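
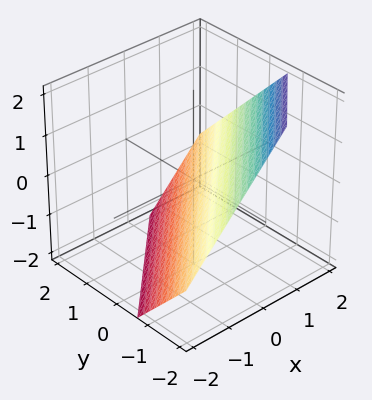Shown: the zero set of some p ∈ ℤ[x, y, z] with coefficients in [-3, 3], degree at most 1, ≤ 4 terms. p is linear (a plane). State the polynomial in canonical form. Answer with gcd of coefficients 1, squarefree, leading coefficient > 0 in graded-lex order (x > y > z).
3*x - 3*y - 3*z - 2

(a) The degree is 1 — every cross-section is a straight line — this is a plane.
(b) The integer polynomial consistent with all of this is the stated p.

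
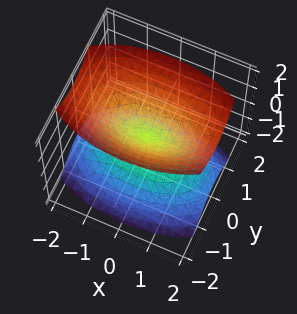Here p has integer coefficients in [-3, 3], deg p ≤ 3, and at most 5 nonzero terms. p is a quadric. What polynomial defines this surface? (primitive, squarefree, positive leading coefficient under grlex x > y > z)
x^2 + 3*y^2 - 2*z^2

First, the picture has 2 separate pieces.
Then, the degree is 2 — a double cone through the origin; a quadric.
Then, symmetries: it's symmetric under x → −x, forcing even powers of x; the y ↦ −y reflection is a symmetry, so y appears only in even powers; it's symmetric under z → −z, forcing even powers of z.
Next, observable constraints: it crosses the y-axis at the gridline y = 0; one z-axis crossing is at z = 0; it meets the x-axis at x = 0 (among the integer gridlines).
Finally, fitting integer coefficients to these (and the overall shape) gives p.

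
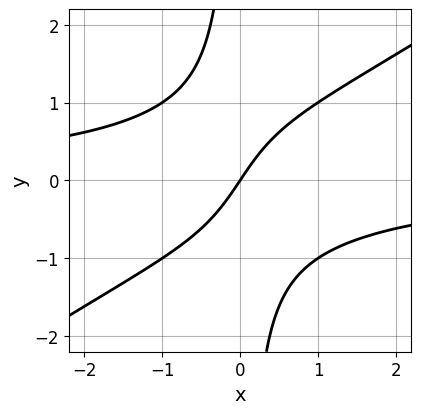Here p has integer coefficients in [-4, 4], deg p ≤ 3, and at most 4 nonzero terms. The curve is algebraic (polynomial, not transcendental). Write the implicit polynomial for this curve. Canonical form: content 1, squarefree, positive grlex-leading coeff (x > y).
(a) deg p = 3. A generic line meets the curve in up to 3 points.
(b) Observable constraints: one x-axis crossing is at x = 0; it meets the y-axis at y = 0 (among the integer gridlines).
(c) These observations pin down the coefficients.

2*x^2*y - 3*x*y^2 + 3*x - 2*y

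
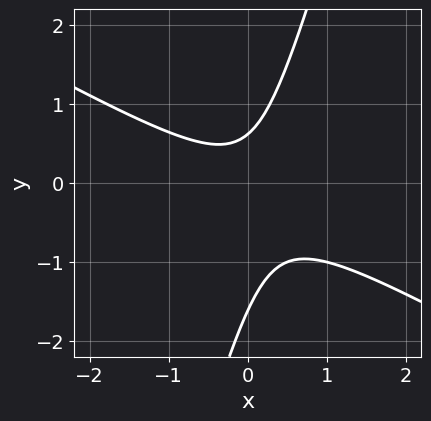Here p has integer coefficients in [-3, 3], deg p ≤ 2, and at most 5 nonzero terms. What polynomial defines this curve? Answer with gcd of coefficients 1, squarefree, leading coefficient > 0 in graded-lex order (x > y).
2*x^2 + 3*x*y - y^2 - y + 1

Degree: a generic line meets the curve in up to 2 points, so deg p = 2.
Against the integer gridlines: the curve avoids every integer x-axis point in the box.
The integer polynomial consistent with all of this is the stated p.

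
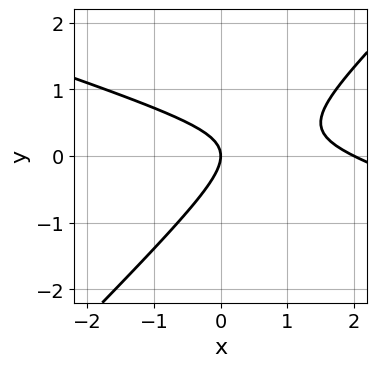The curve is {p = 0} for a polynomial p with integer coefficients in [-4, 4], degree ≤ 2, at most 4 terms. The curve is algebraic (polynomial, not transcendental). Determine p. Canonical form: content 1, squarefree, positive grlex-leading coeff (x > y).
x^2 + 2*x*y - 3*y^2 - 2*x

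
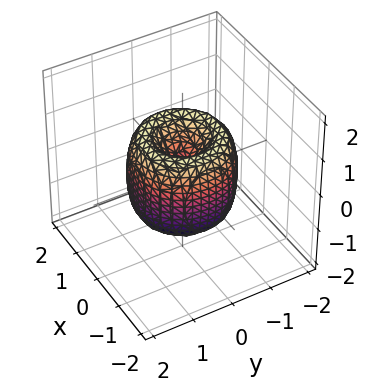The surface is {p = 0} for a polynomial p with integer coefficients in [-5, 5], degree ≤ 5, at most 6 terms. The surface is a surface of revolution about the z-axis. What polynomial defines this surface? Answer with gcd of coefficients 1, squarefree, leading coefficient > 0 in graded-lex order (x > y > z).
deg p = 4. No degree-3 surface has this shape.
Symmetry: every cross-section ⟂ z is a circle, so x, y appear only via x² + y².
Against the integer gridlines: one z-axis crossing is at z = 0; it meets the x-axis at x = 0 (among the integer gridlines); one y-axis crossing is at y = 0.
Fitting integer coefficients to these (and the overall shape) gives p.

2*x^4 + 4*x^2*y^2 + 2*y^4 - 3*x^2 - 3*y^2 + z^2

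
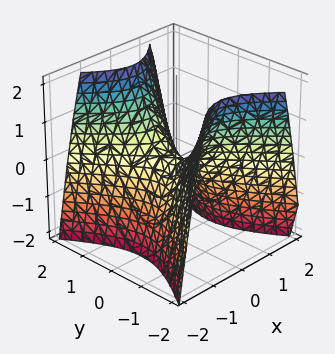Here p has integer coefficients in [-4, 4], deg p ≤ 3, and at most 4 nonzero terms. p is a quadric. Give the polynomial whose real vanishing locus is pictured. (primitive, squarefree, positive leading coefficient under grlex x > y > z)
deg p = 2.
Symmetries: mirror symmetry x ↦ −x ⇒ only even powers of x; mirror symmetry y ↦ −y ⇒ only even powers of y.
Checking where it meets the axes: one y-axis crossing is at y = 0; it crosses the z-axis at the gridline z = 0; one x-axis crossing is at x = 0.
Fitting integer coefficients to these (and the overall shape) gives p.

3*x^2 - 2*y^2 + 2*z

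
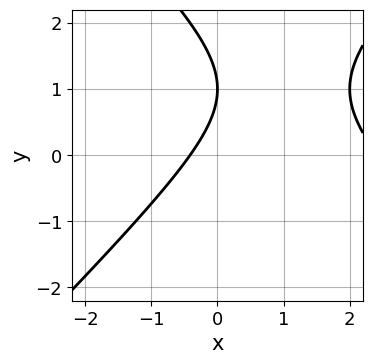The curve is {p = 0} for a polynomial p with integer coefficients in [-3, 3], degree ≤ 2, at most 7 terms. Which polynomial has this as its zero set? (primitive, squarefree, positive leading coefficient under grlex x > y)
x^2 - y^2 - 2*x + 2*y - 1

(a) Degree: the shape is more complex than any degree-1 curve, so deg p = 2.
(b) Against the integer gridlines: it crosses the y-axis at the gridline y = 1.
(c) Fitting integer coefficients to these (and the overall shape) gives p.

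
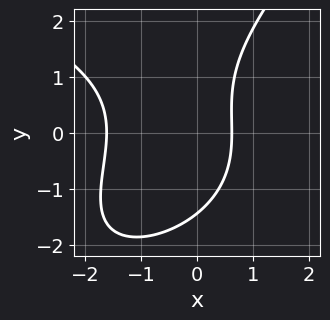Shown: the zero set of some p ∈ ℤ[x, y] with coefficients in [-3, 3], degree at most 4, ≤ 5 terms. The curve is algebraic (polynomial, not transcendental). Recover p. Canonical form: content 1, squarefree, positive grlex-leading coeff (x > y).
x*y^2 - y^3 + 3*x^2 + 3*x - 3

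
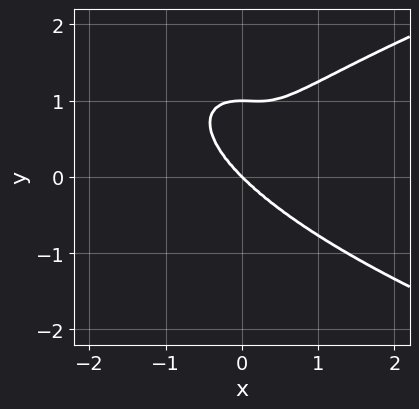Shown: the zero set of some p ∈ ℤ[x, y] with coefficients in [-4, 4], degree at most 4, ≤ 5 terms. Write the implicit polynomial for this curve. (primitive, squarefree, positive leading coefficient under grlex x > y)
x^2*y^2 + 3*y^4 - 3*x^3 - 3*y^3

1. Degree: the shape is more complex than any degree-3 curve, so deg p = 4.
2. Reading off the gridlines: it crosses the x-axis at the gridline x = 0; the y-axis gridline crossings are at y ∈ {0, 1}.
3. Fitting integer coefficients to these (and the overall shape) gives p.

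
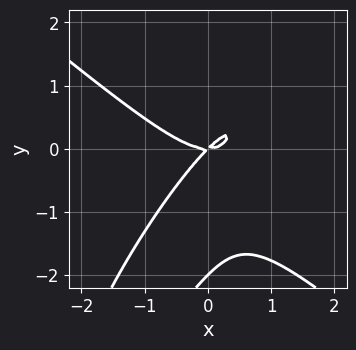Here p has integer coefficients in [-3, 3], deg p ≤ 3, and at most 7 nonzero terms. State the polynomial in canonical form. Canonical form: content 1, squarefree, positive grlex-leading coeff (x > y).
(a) The degree is 3 — the shape is more complex than any degree-2 curve.
(b) Against the integer gridlines: one x-axis crossing is at x = 0; among the integer gridlines, it crosses the y-axis at y ∈ {-2, 0}.
(c) The integer polynomial consistent with all of this is the stated p.

2*x^3 - 2*x*y^2 + y^3 - 2*x*y + 2*y^2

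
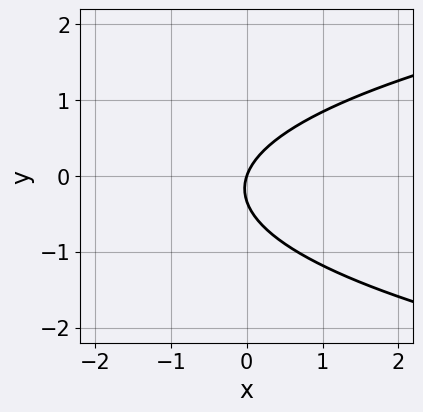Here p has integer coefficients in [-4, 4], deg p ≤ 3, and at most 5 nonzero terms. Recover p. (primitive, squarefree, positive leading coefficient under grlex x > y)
The degree is 2 — a generic line meets the curve in up to 2 points.
Against the integer gridlines: one x-axis crossing is at x = 0; it meets the y-axis at y = 0 (among the integer gridlines).
Matching integer coefficients to the picture gives p.

3*y^2 - 3*x + y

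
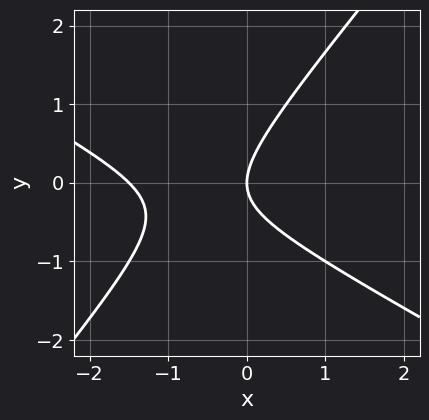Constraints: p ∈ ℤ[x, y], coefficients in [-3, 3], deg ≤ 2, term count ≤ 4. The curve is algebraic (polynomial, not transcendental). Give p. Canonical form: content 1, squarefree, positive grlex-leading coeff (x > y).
2*x^2 + 2*x*y - 3*y^2 + 3*x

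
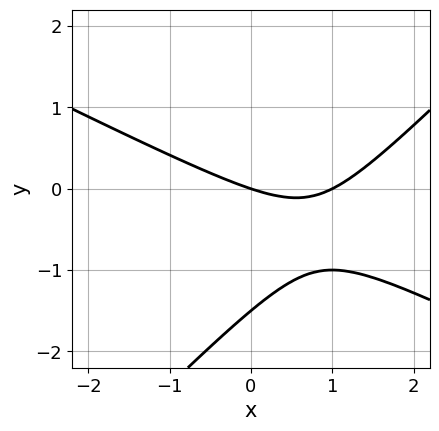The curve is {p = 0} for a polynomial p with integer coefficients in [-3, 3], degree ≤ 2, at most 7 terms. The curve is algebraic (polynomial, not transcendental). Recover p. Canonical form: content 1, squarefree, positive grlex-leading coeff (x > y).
x^2 + x*y - 2*y^2 - x - 3*y

1. deg p = 2. A generic line meets the curve in up to 2 points.
2. From the visible intercepts: it crosses the y-axis at the gridline y = 0; among the integer gridlines, it crosses the x-axis at x ∈ {0, 1}.
3. Putting this together gives p.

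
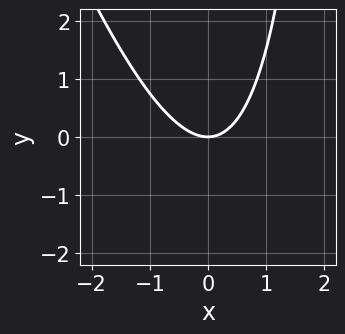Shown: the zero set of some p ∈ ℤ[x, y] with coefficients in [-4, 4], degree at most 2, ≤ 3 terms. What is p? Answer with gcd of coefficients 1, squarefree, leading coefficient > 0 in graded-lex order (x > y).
3*x^2 + x*y - 3*y

(a) The degree is 2 — no degree-1 curve has this shape.
(b) Against the integer gridlines: it crosses the y-axis at the gridline y = 0; it meets the x-axis at x = 0 (among the integer gridlines).
(c) Matching integer coefficients to the picture gives p.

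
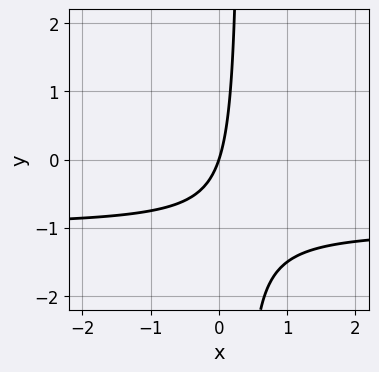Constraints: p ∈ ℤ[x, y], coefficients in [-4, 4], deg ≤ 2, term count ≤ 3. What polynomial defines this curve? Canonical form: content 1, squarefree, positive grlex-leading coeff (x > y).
Degree: the shape is more complex than any degree-1 curve, so deg p = 2.
Observable constraints: it crosses the x-axis at the gridline x = 0; it meets the y-axis at y = 0 (among the integer gridlines).
Matching integer coefficients to the picture gives p.

3*x*y + 3*x - y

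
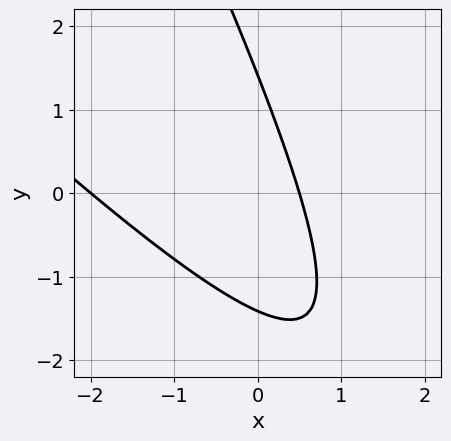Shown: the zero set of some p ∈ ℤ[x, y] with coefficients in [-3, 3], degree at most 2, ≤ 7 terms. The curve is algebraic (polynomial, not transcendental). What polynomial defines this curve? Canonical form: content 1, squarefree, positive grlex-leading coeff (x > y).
2*x^2 + 3*x*y + y^2 + 3*x - 2

Degree: the shape is more complex than any degree-1 curve, so deg p = 2.
Checking where it meets the axes: it crosses the x-axis at the gridline x = -2.
Putting this together gives p.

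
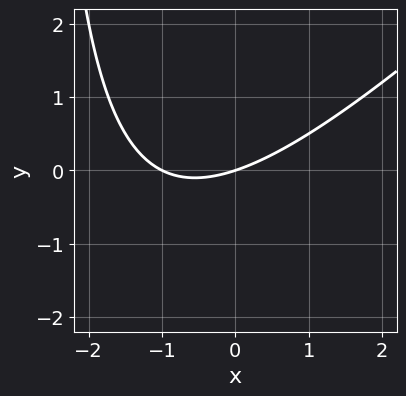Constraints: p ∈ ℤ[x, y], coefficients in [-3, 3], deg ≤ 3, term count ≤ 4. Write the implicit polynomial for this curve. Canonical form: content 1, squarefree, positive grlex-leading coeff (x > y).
(a) deg p = 2. The shape is more complex than any degree-1 curve.
(b) Against the integer gridlines: among the integer gridlines, it crosses the x-axis at x ∈ {-1, 0}; it meets the y-axis at y = 0 (among the integer gridlines).
(c) Together with the visible shape, these determine p as stated.

x^2 - x*y + x - 3*y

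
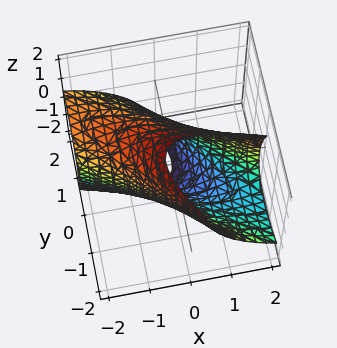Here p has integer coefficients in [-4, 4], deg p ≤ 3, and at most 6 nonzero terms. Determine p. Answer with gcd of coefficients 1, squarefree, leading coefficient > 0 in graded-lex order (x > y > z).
x^2 + 3*x*y + 2*y^2 + 2*y*z + z^2 - 3

Degree: a generic line meets the surface in up to 2 points, so deg p = 2.
Putting this together gives p.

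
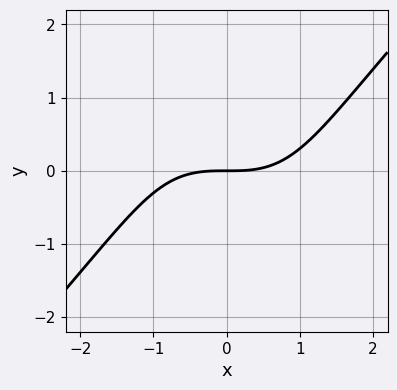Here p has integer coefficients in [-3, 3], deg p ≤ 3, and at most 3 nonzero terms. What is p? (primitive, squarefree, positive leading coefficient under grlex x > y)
First, deg p = 3. The shape is more complex than any degree-2 curve.
Next, from the axis intercepts and sections: it meets the x-axis at x = 0 (among the integer gridlines); one y-axis crossing is at y = 0.
Finally, matching integer coefficients to the picture gives p.

x^3 - x*y^2 - 3*y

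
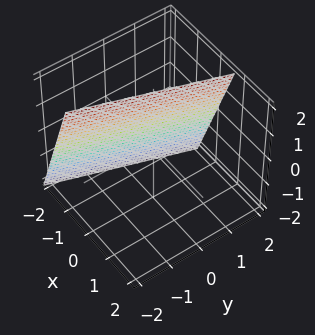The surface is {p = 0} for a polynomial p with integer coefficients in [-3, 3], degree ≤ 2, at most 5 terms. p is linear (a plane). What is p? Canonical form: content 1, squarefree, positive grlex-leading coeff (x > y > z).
3*x - y - z + 2

1. deg p = 1. Every cross-section is a straight line — this is a plane.
2. Reading off the gridlines: it meets the y-axis at y = 2 (among the integer gridlines); one z-axis crossing is at z = 2.
3. Putting this together gives p.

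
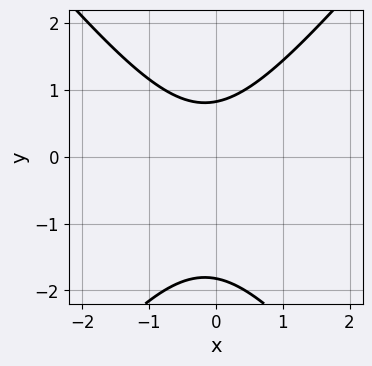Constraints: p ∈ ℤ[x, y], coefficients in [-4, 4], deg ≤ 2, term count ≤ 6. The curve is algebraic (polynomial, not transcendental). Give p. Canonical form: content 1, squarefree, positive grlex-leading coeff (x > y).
deg p = 2. The shape is more complex than any degree-1 curve.
Against the integer gridlines: no x-intercept at any integer in the box.
Putting this together gives p.

3*x^2 - 2*y^2 + x - 2*y + 3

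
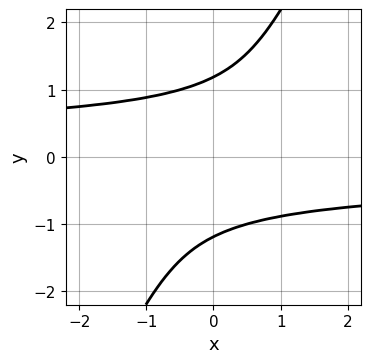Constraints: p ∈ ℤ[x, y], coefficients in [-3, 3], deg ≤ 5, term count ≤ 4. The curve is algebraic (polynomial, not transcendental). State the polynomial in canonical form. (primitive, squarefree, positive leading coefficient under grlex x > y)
2*x*y^3 - y^4 + 2

(a) Degree: no degree-3 curve has this shape, so deg p = 4.
(b) Checking where it meets the axes: the curve avoids every integer x-axis point in the box.
(c) The integer polynomial consistent with all of this is the stated p.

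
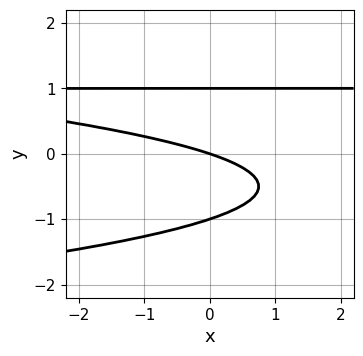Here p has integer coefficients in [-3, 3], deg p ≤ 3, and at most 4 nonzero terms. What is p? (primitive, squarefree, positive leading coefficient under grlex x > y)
3*y^3 + x*y - x - 3*y

(a) deg p = 3. The shape is more complex than any degree-2 curve.
(b) Against the integer gridlines: it meets the x-axis at x = 0 (among the integer gridlines); among the integer gridlines, it crosses the y-axis at y ∈ {-1, 0, 1}.
(c) Matching integer coefficients to the picture gives p.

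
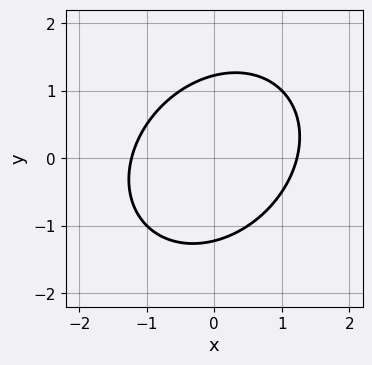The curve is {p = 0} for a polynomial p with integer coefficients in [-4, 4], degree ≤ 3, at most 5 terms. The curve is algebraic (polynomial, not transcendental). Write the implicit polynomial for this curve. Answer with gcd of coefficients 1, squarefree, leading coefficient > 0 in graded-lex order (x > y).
1. Degree: a generic line meets the curve in up to 2 points, so deg p = 2.
2. Solving for integer coefficients yields p as stated.

2*x^2 - x*y + 2*y^2 - 3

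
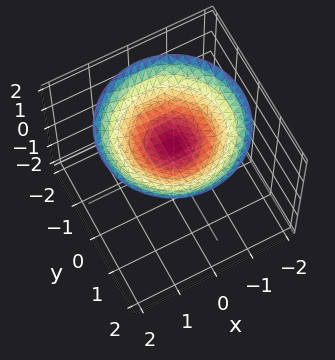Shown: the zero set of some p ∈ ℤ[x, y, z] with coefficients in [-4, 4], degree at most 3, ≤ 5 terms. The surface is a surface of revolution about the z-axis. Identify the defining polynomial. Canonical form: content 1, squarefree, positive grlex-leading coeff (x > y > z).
The degree is 2 — no degree-1 surface has this shape.
Symmetries: rotational symmetry about the z-axis ⇒ p depends on x, y only through x² + y².
From the axis intercepts and sections: it crosses the z-axis at the gridline z = 1; it misses every integer gridline on the y-axis; the surface avoids every integer x-axis point in the box; a circular section at z = 2 has radius between 1 and 2.
Putting this together gives p.

x^2 + y^2 - 3*z + 3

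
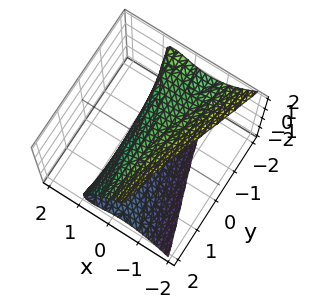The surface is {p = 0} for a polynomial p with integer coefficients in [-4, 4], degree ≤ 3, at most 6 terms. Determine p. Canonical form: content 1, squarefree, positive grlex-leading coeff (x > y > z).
Degree: a generic line meets the surface in up to 3 points, so deg p = 3.
Against the integer gridlines: the z-axis gridline crossings are at z ∈ {-1, 1}; no y-intercept at any integer in the box.
Assembling these constraints gives the stated polynomial.

3*x^3 + 2*x*y*z + 2*z^2 + 2*x - 2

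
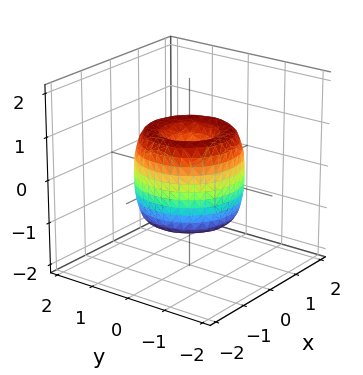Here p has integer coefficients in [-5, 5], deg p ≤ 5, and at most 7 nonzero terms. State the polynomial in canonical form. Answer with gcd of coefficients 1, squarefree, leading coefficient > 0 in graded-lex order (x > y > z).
2*x^4 + 4*x^2*y^2 + 2*y^4 - 3*x^2 - 3*y^2 + z^2

1. deg p = 4.
2. Symmetry: every cross-section ⟂ z is a circle, so x, y appear only via x² + y².
3. From the visible intercepts: it crosses the z-axis at the gridline z = 0; it meets the y-axis at y = 0 (among the integer gridlines); it meets the x-axis at x = 0 (among the integer gridlines); a circular section at z = -1 has radius between 0 and 1.
4. Putting this together gives p.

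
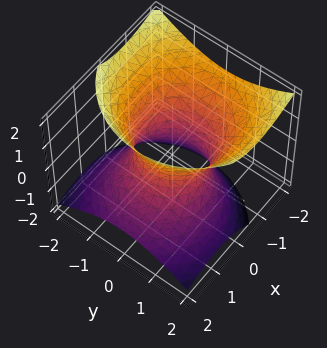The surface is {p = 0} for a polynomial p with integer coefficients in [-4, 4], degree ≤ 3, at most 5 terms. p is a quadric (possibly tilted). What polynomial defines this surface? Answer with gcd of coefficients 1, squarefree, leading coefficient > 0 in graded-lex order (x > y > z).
The degree is 2 — no degree-1 surface has this shape.
Reading off the gridlines: the y-axis gridline crossings are at y ∈ {-1, 1}; among the integer gridlines, it crosses the x-axis at x ∈ {-1, 1}.
The integer polynomial consistent with all of this is the stated p.

x^2 + x*z + y^2 - z^2 - 1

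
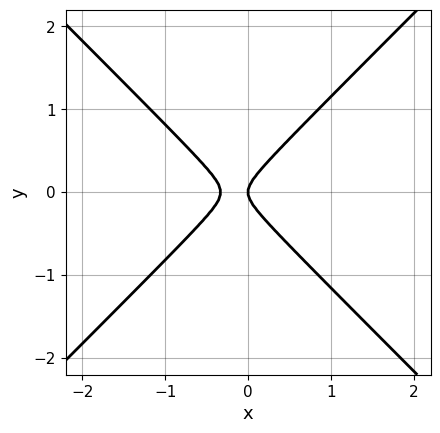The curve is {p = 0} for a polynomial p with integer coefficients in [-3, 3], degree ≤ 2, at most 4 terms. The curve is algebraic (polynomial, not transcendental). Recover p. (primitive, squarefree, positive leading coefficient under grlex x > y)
3*x^2 - 3*y^2 + x

deg p = 2.
Symmetries: mirror symmetry y ↦ −y ⇒ only even powers of y.
Observable constraints: one y-axis crossing is at y = 0; one x-axis crossing is at x = 0.
Assembling these constraints gives the stated polynomial.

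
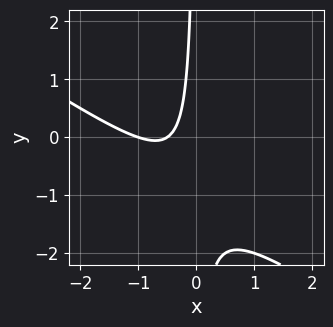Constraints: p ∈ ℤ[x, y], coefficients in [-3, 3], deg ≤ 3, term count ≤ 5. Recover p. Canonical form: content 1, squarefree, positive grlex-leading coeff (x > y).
The degree is 2 — a generic line meets the curve in up to 2 points.
Reading off the gridlines: it crosses the x-axis at the gridline x = -1; it misses every integer gridline on the y-axis.
Matching integer coefficients to the picture gives p.

2*x^2 + 3*x*y + 3*x + 1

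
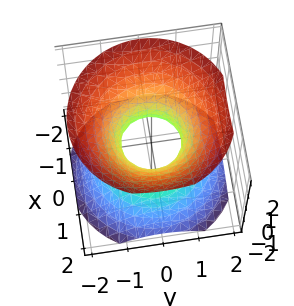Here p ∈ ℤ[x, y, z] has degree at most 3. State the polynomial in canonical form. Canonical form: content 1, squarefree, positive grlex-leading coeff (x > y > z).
3*x^2 + 3*y^2 - 3*z^2 - 2

First, degree: an hourglass — one-sheet hyperboloid; a quadric, so deg p = 2.
Next, symmetries: rotational symmetry about the z-axis ⇒ p depends on x, y only through x² + y²; it's symmetric under z → −z, forcing even powers of z.
Next, against the integer gridlines: it misses every integer gridline on the z-axis; a circular section at z = 1 has radius between 1 and 2.
Finally, these observations pin down the coefficients.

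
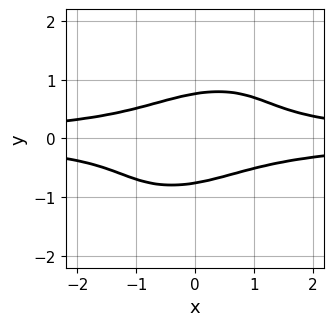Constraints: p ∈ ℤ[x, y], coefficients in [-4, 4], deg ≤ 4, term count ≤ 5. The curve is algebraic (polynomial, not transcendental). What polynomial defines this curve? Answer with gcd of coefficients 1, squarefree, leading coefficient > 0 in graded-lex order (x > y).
(a) The degree is 4 — no degree-3 curve has this shape.
(b) From the visible intercepts: no x-intercept at any integer in the box.
(c) Fitting integer coefficients to these (and the overall shape) gives p.

2*x^2*y^2 - 2*x*y^3 + 3*y^4 - 1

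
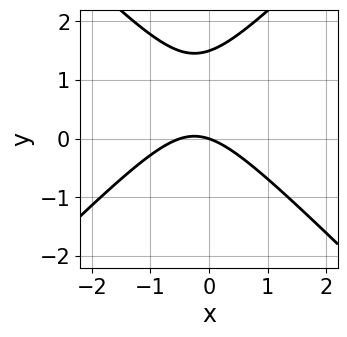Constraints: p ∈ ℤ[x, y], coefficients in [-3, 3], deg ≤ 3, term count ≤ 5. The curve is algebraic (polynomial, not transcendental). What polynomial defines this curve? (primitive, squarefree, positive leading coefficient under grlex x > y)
First, the degree is 2 — no degree-1 curve has this shape.
Next, against the integer gridlines: it crosses the x-axis at the gridline x = 0; it meets the y-axis at y = 0 (among the integer gridlines).
Finally, these observations pin down the coefficients.

2*x^2 - 2*y^2 + x + 3*y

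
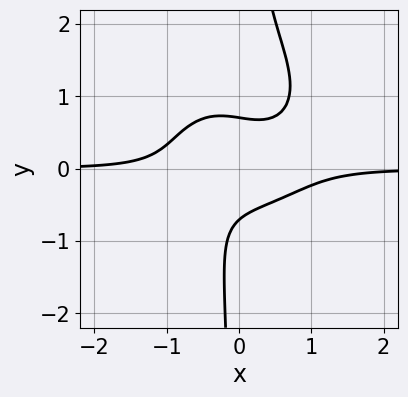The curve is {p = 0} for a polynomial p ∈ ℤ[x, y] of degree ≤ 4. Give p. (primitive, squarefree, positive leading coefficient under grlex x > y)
First, the degree is 4 — the shape is more complex than any degree-3 curve.
Then, from the axis intercepts and sections: no x-intercept at any integer in the box.
Finally, assembling these constraints gives the stated polynomial.

3*x^3*y + 3*x*y^3 - 3*x*y^2 - 2*y^2 + 1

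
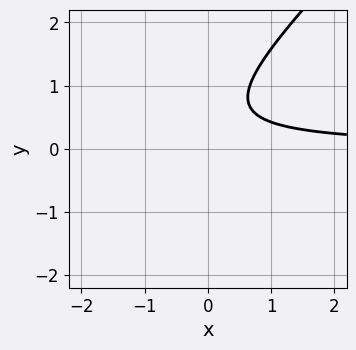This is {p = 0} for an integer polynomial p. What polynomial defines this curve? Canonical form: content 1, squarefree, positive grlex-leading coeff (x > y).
3*x*y - 3*y^2 + 3*y - 2

(a) Degree: no degree-1 curve has this shape, so deg p = 2.
(b) Reading off the gridlines: no y-intercept at any integer in the box; the curve avoids every integer x-axis point in the box.
(c) These observations pin down the coefficients.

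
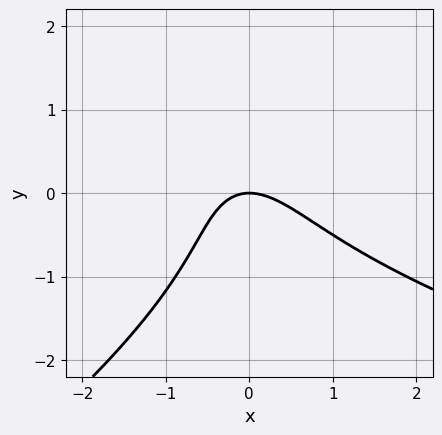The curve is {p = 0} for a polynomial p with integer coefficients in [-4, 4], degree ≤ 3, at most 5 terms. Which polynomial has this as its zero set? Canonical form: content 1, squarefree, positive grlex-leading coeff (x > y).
x*y^2 - 2*y^3 - 3*x^2 - 2*x*y - 3*y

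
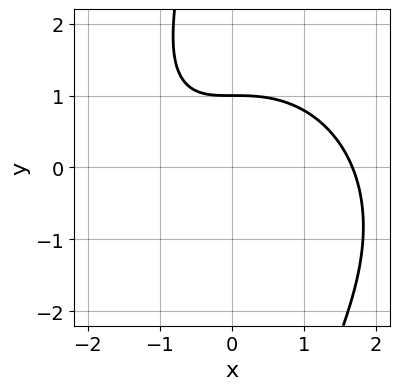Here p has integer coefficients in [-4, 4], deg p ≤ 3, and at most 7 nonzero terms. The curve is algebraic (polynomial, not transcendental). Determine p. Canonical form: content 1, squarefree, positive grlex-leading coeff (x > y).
x^3 + x*y^2 - x + 3*y - 3

First, the degree is 3 — the shape is more complex than any degree-2 curve.
Next, from the visible intercepts: it meets the y-axis at y = 1 (among the integer gridlines).
Finally, the integer polynomial consistent with all of this is the stated p.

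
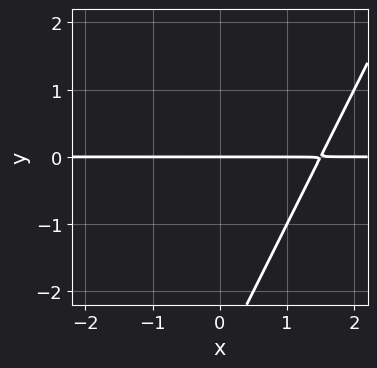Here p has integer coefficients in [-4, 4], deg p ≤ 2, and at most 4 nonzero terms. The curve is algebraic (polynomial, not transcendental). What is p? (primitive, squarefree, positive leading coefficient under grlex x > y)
2*x*y - y^2 - 3*y

The degree is 2 — the shape is more complex than any degree-1 curve.
Reading off the gridlines: every point of the x-axis in the box is on the curve; it meets the y-axis at y = 0 (among the integer gridlines).
Putting this together gives p.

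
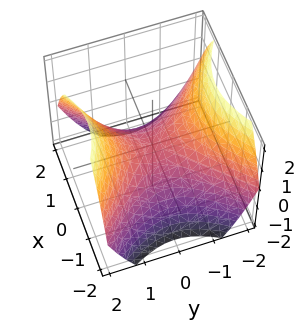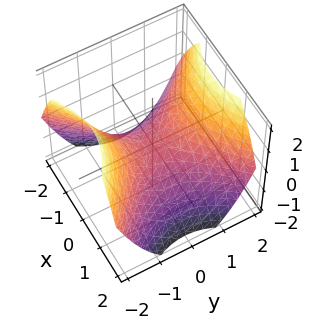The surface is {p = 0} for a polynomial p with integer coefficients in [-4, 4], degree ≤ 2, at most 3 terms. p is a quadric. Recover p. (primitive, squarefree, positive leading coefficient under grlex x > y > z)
2*x^2 - 2*y^2 + 3*z

1. The degree is 2 — a hyperbolic paraboloid; a quadric.
2. Symmetries: mirror symmetry y ↦ −y ⇒ only even powers of y; the x ↦ −x reflection is a symmetry, so x appears only in even powers.
3. Checking where it meets the axes: it crosses the z-axis at the gridline z = 0; it meets the x-axis at x = 0 (among the integer gridlines).
4. These observations pin down the coefficients.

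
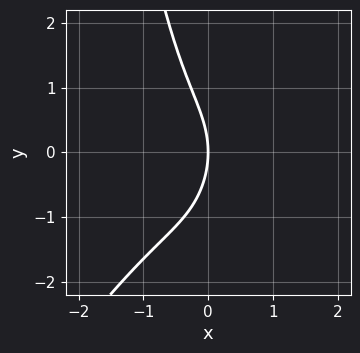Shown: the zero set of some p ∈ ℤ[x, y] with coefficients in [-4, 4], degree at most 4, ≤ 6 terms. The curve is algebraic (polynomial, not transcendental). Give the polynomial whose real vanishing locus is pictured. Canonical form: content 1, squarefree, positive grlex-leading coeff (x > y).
1. Degree: a generic line meets the curve in up to 3 points, so deg p = 3.
2. From the axis intercepts and sections: it meets the x-axis at x = 0 (among the integer gridlines); one y-axis crossing is at y = 0.
3. These observations pin down the coefficients.

3*x^3 - 2*x^2*y + y^2 + 3*x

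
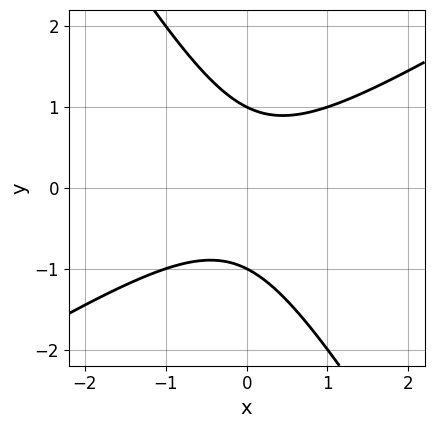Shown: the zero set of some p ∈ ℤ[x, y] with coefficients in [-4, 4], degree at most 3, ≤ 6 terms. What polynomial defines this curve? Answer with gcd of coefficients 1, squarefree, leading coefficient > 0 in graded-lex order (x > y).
Degree: the shape is more complex than any degree-1 curve, so deg p = 2.
Observable constraints: among the integer gridlines, it crosses the y-axis at y ∈ {-1, 1}; the curve avoids every integer x-axis point in the box.
Putting this together gives p.

x^2 - x*y - y^2 + 1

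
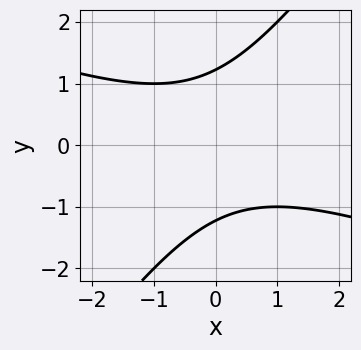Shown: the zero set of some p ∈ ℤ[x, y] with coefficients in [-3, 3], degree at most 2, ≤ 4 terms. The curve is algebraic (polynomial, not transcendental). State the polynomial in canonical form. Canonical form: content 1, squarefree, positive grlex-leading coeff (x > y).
x^2 + 2*x*y - 2*y^2 + 3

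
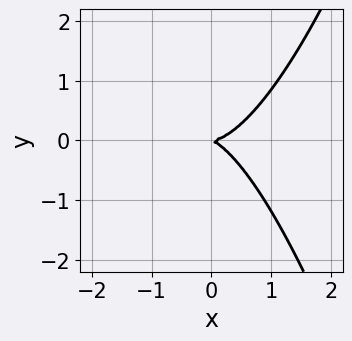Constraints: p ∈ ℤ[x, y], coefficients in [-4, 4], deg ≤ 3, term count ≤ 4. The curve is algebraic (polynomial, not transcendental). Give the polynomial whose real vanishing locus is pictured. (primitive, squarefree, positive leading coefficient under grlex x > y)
3*x^3 - x*y - 3*y^2

1. deg p = 3.
2. Observable constraints: it crosses the x-axis at the gridline x = 0; it meets the y-axis at y = 0 (among the integer gridlines).
3. Solving for integer coefficients yields p as stated.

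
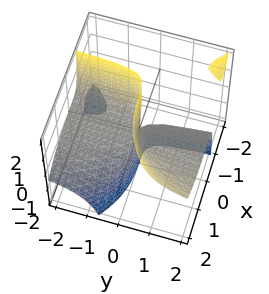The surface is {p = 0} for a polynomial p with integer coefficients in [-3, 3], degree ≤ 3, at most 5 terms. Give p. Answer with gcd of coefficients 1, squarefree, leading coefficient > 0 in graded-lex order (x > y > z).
The picture has 3 separate pieces.
deg p = 3.
Reading off the gridlines: every point of the z-axis in the box is on the surface; one x-axis crossing is at x = 0.
Fitting integer coefficients to these (and the overall shape) gives p.

x^3 - 2*x*y*z - 2*y*z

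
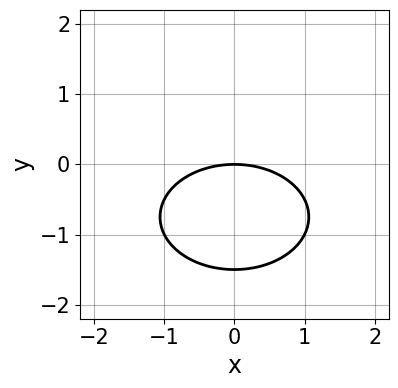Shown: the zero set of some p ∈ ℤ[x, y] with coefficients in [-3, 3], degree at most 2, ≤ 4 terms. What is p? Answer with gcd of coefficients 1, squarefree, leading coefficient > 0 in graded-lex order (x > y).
First, deg p = 2. The shape is more complex than any degree-1 curve.
Then, symmetries: it's symmetric under x → −x, forcing even powers of x.
Next, against the integer gridlines: one y-axis crossing is at y = 0; it crosses the x-axis at the gridline x = 0.
Finally, the integer polynomial consistent with all of this is the stated p.

x^2 + 2*y^2 + 3*y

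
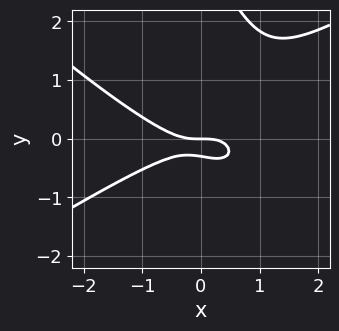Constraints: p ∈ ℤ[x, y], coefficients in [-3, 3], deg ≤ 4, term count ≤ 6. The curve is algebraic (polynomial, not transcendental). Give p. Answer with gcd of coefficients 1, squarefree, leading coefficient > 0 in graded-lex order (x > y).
1. Degree: a generic line meets the curve in up to 3 points, so deg p = 3.
2. Checking where it meets the axes: one x-axis crossing is at x = 0; it crosses the y-axis at the gridline y = 0.
3. Solving for integer coefficients yields p as stated.

x^3 - 2*x*y^2 - y^3 + 3*y^2 + y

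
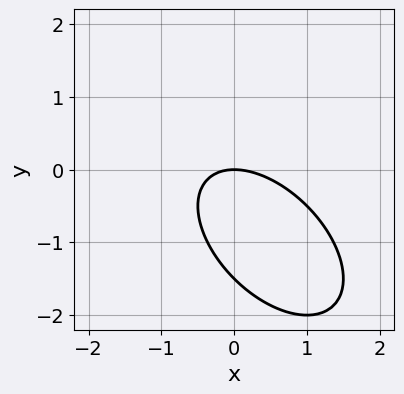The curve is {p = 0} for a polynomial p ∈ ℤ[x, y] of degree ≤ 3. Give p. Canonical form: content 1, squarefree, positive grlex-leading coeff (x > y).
First, the degree is 2 — a generic line meets the curve in up to 2 points.
Next, observable constraints: it crosses the y-axis at the gridline y = 0; it meets the x-axis at x = 0 (among the integer gridlines).
Finally, solving for integer coefficients yields p as stated.

2*x^2 + 2*x*y + 2*y^2 + 3*y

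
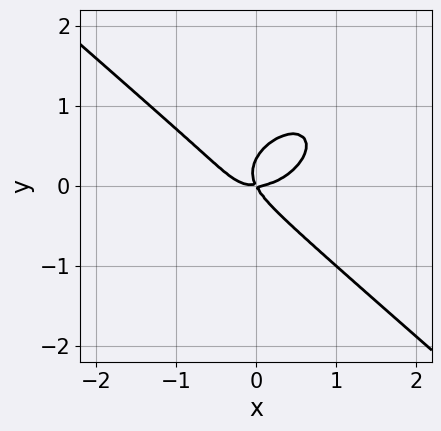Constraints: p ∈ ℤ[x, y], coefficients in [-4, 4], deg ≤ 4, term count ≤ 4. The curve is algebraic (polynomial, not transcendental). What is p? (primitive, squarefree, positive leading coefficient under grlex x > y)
2*x^3 + 3*y^3 - 2*x*y - y^2

(a) Degree: the shape is more complex than any degree-2 curve, so deg p = 3.
(b) Checking where it meets the axes: one y-axis crossing is at y = 0; one x-axis crossing is at x = 0.
(c) The integer polynomial consistent with all of this is the stated p.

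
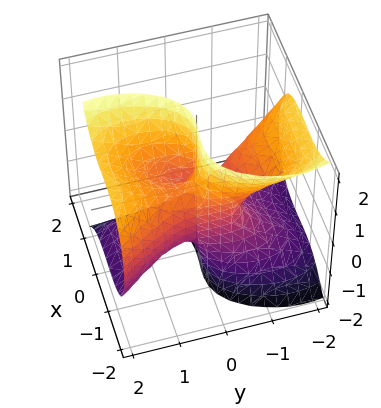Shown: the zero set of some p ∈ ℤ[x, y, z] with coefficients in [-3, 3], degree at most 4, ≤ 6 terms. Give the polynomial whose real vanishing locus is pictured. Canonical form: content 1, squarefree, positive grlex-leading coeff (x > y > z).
Degree: no degree-2 surface has this shape, so deg p = 3.
Observable constraints: one y-axis crossing is at y = 0; among the integer gridlines, it crosses the x-axis at x ∈ {-1, 0}.
Together with the visible shape, these determine p as stated. Check: (0, 0, -1) on the z-axis lies on the surface, and p(0, 0, -1) = 0. ✓

3*x^3 + y^3 - 2*y*z^2 + 3*x^2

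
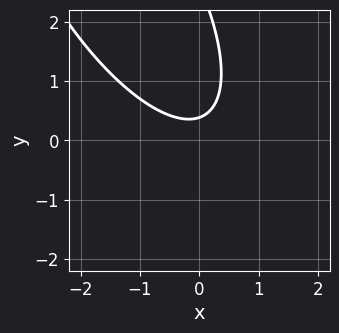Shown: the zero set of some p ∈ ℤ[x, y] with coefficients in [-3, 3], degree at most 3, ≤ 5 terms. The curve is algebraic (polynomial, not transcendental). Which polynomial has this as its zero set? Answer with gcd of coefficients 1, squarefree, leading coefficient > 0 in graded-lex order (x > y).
2*x^2 + 2*x*y + y^2 - 3*y + 1

(a) deg p = 2.
(b) From the axis intercepts and sections: no x-intercept at any integer in the box.
(c) The integer polynomial consistent with all of this is the stated p.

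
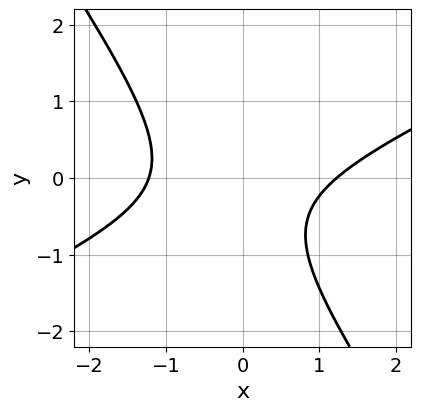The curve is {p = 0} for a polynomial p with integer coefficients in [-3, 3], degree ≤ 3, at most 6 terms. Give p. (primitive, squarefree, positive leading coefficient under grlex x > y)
2*x^2 - 3*x*y - 3*y^2 - 2*y - 3

The degree is 2 — the shape is more complex than any degree-1 curve.
Checking where it meets the axes: the curve avoids every integer y-axis point in the box.
Together with the visible shape, these determine p as stated.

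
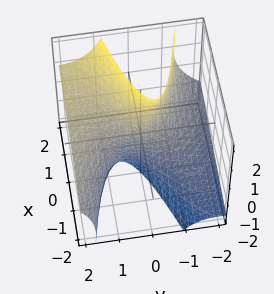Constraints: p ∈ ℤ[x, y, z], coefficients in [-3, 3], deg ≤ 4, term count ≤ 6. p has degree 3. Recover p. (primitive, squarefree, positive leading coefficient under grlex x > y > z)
y^3 - 2*y^2*z - y*z^2 - y^2 + 3*x

First, deg p = 3. The shape is more complex than any degree-2 surface.
Next, against the integer gridlines: among the integer gridlines, it crosses the y-axis at y ∈ {0, 1}; every point of the z-axis in the box is on the surface; one x-axis crossing is at x = 0.
Finally, the integer polynomial consistent with all of this is the stated p.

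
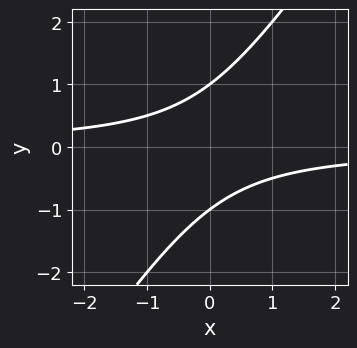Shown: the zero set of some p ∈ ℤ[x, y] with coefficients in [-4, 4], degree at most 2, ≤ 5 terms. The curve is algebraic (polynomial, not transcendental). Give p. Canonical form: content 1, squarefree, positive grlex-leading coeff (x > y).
3*x*y - 2*y^2 + 2

1. deg p = 2. No degree-1 curve has this shape.
2. Checking where it meets the axes: it misses every integer gridline on the x-axis; among the integer gridlines, it crosses the y-axis at y ∈ {-1, 1}.
3. Matching integer coefficients to the picture gives p.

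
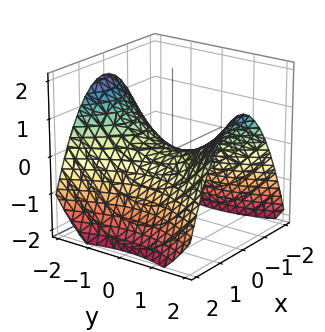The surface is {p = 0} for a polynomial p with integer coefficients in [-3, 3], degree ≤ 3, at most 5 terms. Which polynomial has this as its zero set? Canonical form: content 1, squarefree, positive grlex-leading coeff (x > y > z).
2*x^2 - y^2 + 3*z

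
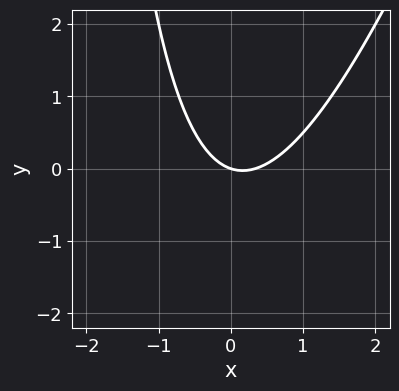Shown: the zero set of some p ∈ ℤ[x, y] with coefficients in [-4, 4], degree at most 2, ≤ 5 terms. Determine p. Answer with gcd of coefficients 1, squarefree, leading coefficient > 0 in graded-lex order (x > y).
3*x^2 - x*y - x - 3*y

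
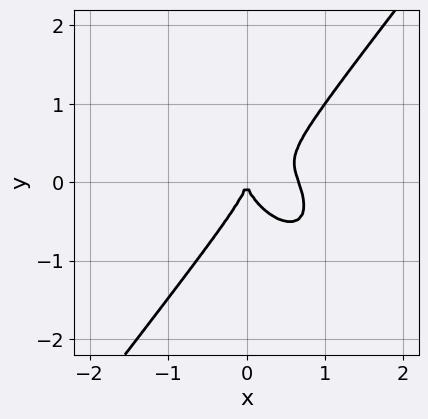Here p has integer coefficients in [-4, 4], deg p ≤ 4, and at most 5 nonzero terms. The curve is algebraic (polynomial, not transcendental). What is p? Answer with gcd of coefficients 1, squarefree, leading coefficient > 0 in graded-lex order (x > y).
3*x^3 + x^2*y - 2*y^3 - 2*x^2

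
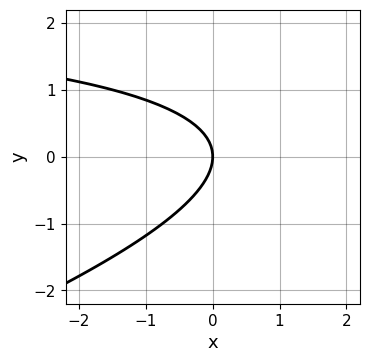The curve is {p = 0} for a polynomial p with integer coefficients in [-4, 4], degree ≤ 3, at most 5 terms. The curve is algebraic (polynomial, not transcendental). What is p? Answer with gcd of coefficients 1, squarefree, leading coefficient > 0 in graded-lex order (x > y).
x*y - 3*y^2 - 3*x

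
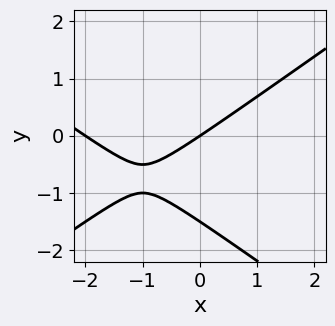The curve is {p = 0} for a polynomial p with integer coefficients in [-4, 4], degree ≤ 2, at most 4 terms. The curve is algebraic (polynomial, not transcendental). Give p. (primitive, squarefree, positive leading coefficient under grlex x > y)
x^2 - 2*y^2 + 2*x - 3*y

deg p = 2. No degree-1 curve has this shape.
From the axis intercepts and sections: the x-axis gridline crossings are at x ∈ {-2, 0}; it crosses the y-axis at the gridline y = 0.
Matching integer coefficients to the picture gives p.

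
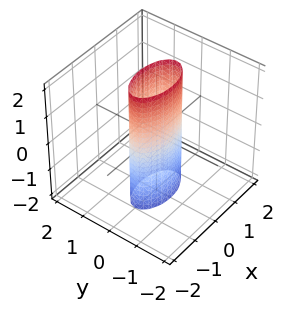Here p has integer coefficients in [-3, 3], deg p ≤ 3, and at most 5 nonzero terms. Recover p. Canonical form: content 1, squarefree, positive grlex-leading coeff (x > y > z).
x^2 + 3*y^2 - 1

First, deg p = 2.
Then, symmetries: the y ↦ −y reflection is a symmetry, so y appears only in even powers; mirror symmetry z ↦ −z ⇒ only even powers of z; it's symmetric under x → −x, forcing even powers of x.
Next, from the axis intercepts and sections: the x-axis gridline crossings are at x ∈ {-1, 1}; no z-intercept at any integer in the box.
Finally, matching integer coefficients to the picture gives p.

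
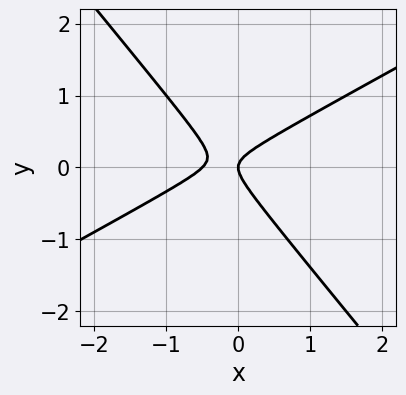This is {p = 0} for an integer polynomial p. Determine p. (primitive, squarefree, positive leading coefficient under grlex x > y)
2*x^2 - 2*x*y - 3*y^2 + x

First, degree: no degree-1 curve has this shape, so deg p = 2.
Then, against the integer gridlines: it crosses the y-axis at the gridline y = 0; it meets the x-axis at x = 0 (among the integer gridlines).
Finally, together with the visible shape, these determine p as stated.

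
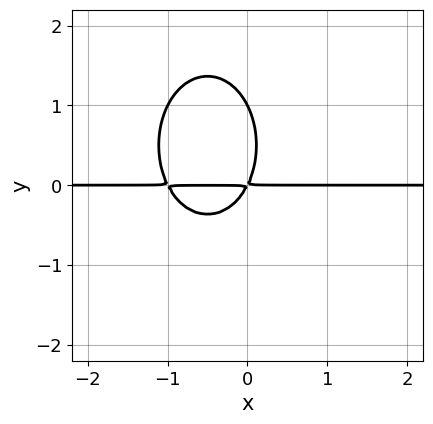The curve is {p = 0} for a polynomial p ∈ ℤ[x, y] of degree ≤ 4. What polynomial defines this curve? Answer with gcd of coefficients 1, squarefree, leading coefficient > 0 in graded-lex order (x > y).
(a) Degree: no degree-2 curve has this shape, so deg p = 3.
(b) Observable constraints: it meets the y-axis at y = 1 (among the integer gridlines); the visible x-axis segment lies entirely on the curve.
(c) Solving for integer coefficients yields p as stated.

2*x^2*y + y^3 + 2*x*y - y^2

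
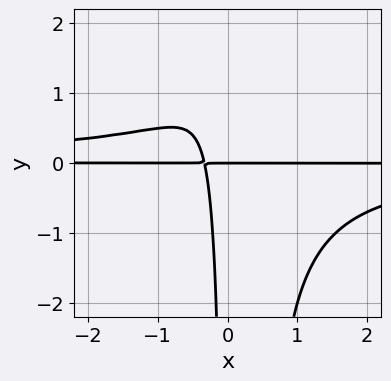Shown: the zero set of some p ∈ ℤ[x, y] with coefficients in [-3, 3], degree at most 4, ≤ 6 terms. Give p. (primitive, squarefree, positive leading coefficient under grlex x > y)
3*x^2*y^2 - x*y^2 + 3*x*y + y

(a) Degree: no degree-3 curve has this shape, so deg p = 4.
(b) Against the integer gridlines: every point of the x-axis in the box is on the curve; it meets the y-axis at y = 0 (among the integer gridlines).
(c) Putting this together gives p.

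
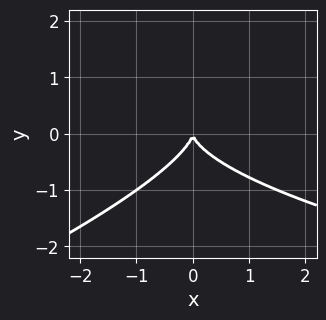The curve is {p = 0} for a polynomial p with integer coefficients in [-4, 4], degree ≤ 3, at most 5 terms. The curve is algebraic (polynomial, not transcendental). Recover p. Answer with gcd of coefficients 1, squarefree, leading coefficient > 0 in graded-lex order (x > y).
1. deg p = 3.
2. Reading off the gridlines: it meets the y-axis at y = 0 (among the integer gridlines); it crosses the x-axis at the gridline x = 0.
3. Fitting integer coefficients to these (and the overall shape) gives p.

x*y^2 - 3*y^3 - 2*x^2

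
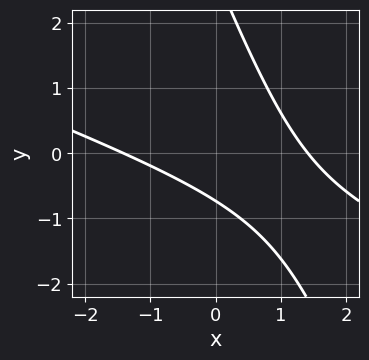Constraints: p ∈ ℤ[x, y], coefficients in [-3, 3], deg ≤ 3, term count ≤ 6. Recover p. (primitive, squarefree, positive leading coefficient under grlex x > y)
First, degree: the shape is more complex than any degree-1 curve, so deg p = 2.
Finally, putting this together gives p.

x^2 + 3*x*y + y^2 - 2*y - 2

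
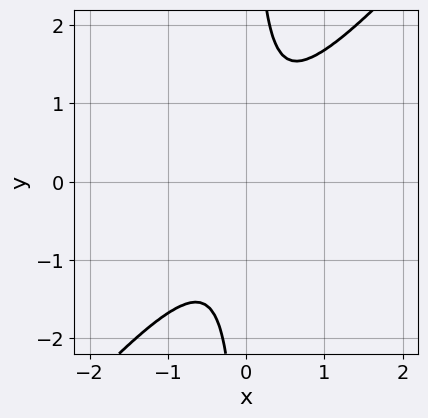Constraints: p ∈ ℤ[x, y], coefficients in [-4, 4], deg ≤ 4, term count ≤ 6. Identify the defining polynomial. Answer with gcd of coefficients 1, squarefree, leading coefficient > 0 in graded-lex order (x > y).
1. The degree is 4 — a generic line meets the curve in up to 4 points.
2. Putting this together gives p.

3*x^4 - 2*x*y^3 + 2*x^2 + x*y + y^2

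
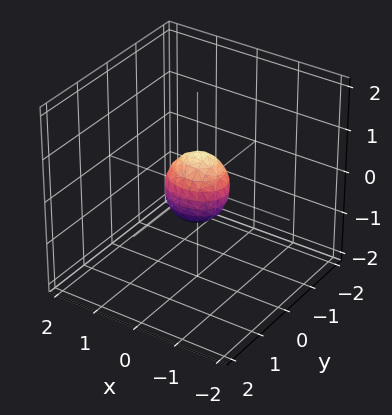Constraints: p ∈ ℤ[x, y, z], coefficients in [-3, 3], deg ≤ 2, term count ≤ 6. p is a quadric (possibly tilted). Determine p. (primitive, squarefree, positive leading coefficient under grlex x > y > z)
1. deg p = 2. A generic line meets the surface in up to 2 points.
2. Matching integer coefficients to the picture gives p.

2*x^2 + 3*y^2 + y*z + 2*z^2 - 1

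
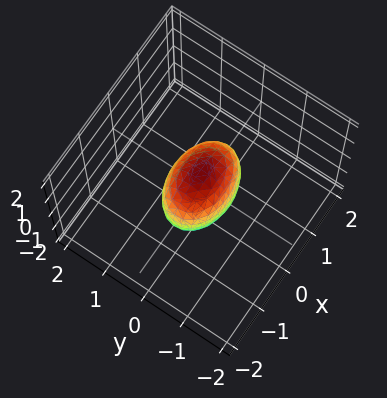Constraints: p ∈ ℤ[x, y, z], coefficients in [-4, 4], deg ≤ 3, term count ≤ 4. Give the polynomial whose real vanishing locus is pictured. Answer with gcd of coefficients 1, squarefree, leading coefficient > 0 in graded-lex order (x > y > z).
x^2 + 2*y^2 + z^2 - 1

(a) The degree is 2 — bounded and convex; a quadric.
(b) Symmetries: it's symmetric under z → −z, forcing even powers of z; it's symmetric under x → −x, forcing even powers of x; it's symmetric under y → −y, forcing even powers of y.
(c) From the axis intercepts and sections: among the integer gridlines, it crosses the x-axis at x ∈ {-1, 1}; among the integer gridlines, it crosses the z-axis at z ∈ {-1, 1}.
(d) Fitting integer coefficients to these (and the overall shape) gives p.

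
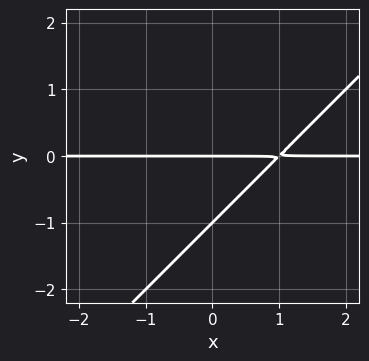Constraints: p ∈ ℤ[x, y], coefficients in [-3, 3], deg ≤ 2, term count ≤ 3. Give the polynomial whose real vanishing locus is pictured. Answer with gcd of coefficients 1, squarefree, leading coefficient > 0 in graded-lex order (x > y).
x*y - y^2 - y

1. The degree is 2 — the shape is more complex than any degree-1 curve.
2. Observable constraints: the visible x-axis segment lies entirely on the curve; the y-axis gridline crossings are at y ∈ {-1, 0}.
3. Matching integer coefficients to the picture gives p.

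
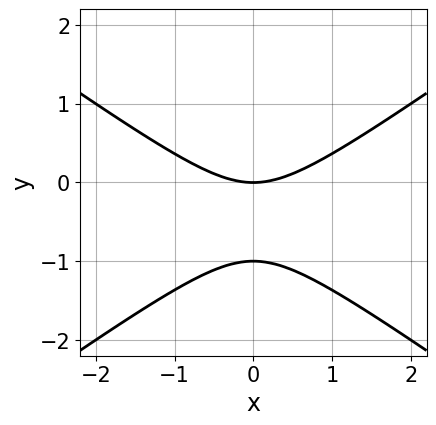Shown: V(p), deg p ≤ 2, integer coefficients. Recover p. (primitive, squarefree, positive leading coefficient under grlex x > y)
x^2 - 2*y^2 - 2*y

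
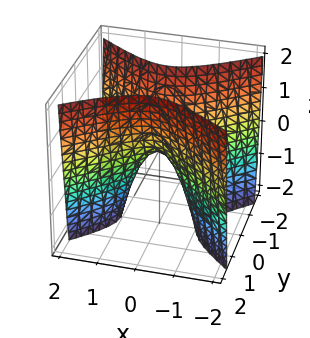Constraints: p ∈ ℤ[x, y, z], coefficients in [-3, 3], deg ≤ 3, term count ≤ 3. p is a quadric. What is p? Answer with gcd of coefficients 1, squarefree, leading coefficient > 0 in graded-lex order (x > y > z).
First, the degree is 2 — a saddle surface; a quadric.
Then, symmetries: it's symmetric under y → −y, forcing even powers of y; the x ↦ −x reflection is a symmetry, so x appears only in even powers.
Next, from the axis intercepts and sections: one x-axis crossing is at x = 0; it crosses the z-axis at the gridline z = 0; one y-axis crossing is at y = 0.
Finally, assembling these constraints gives the stated polynomial.

2*x^2 - 3*y^2 + z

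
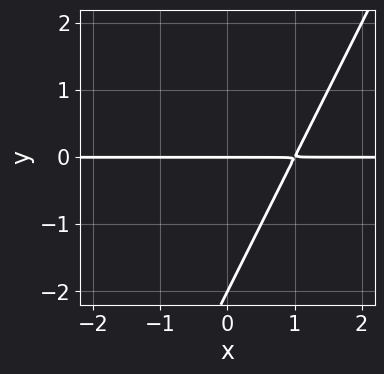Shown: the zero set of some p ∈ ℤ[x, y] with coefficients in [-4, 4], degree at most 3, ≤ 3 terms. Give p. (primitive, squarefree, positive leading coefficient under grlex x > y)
2*x*y - y^2 - 2*y

The degree is 2 — the shape is more complex than any degree-1 curve.
Reading off the gridlines: among the integer gridlines, it crosses the y-axis at y ∈ {-2, 0}; the visible x-axis segment lies entirely on the curve.
Fitting integer coefficients to these (and the overall shape) gives p.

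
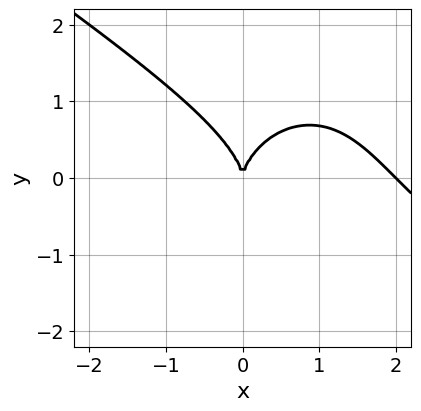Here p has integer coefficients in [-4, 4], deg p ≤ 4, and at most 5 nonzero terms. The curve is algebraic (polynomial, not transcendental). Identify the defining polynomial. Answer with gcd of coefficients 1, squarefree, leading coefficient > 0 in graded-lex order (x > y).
x^3 + x^2*y + y^3 - 2*x^2

1. deg p = 3. A generic line meets the curve in up to 3 points.
2. From the axis intercepts and sections: the x-axis gridline crossings are at x ∈ {0, 2}; it meets the y-axis at y = 0 (among the integer gridlines).
3. Solving for integer coefficients yields p as stated.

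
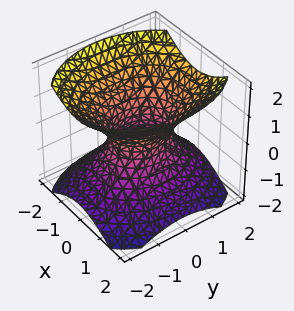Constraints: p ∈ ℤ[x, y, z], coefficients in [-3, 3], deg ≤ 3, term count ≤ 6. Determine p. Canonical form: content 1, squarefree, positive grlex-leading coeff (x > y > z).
3*x^2 + 2*y^2 - 3*z^2 - 2

First, the degree is 2 — an hourglass — one-sheet hyperboloid; a quadric.
Then, symmetries: the x ↦ −x reflection is a symmetry, so x appears only in even powers; mirror symmetry y ↦ −y ⇒ only even powers of y; it's symmetric under z → −z, forcing even powers of z.
Then, against the integer gridlines: the y-axis gridline crossings are at y ∈ {-1, 1}; the surface avoids every integer z-axis point in the box.
Finally, together with the visible shape, these determine p as stated.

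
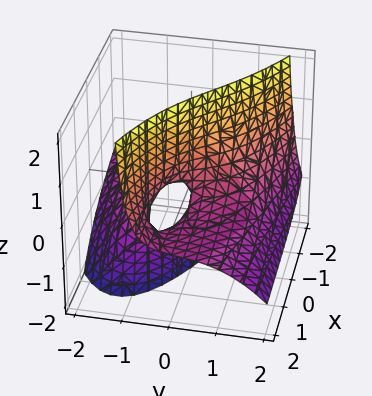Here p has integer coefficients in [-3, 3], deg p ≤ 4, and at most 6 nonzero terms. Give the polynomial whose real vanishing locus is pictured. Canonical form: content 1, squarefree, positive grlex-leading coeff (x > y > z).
y^3 + x*y + 2*x*z + 3*y*z + x

First, degree: a generic line meets the surface in up to 3 points, so deg p = 3.
Next, reading off the gridlines: it crosses the y-axis at the gridline y = 0; the visible z-axis segment lies entirely on the surface.
Finally, matching integer coefficients to the picture gives p.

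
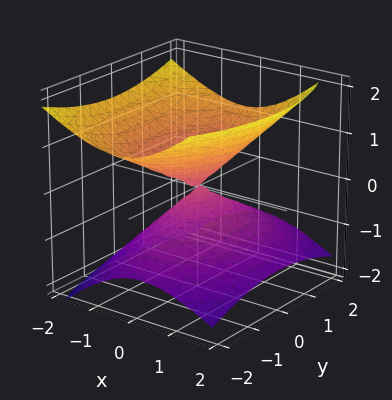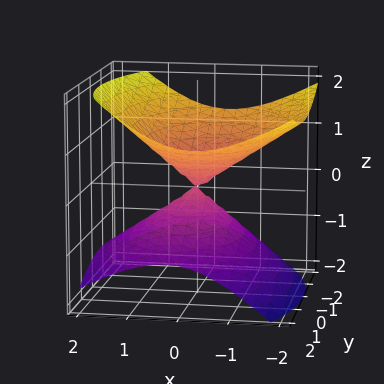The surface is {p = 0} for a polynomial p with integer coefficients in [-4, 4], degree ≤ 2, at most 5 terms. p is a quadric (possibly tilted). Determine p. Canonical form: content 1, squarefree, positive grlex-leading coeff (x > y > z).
2*x^2 + x*z + y^2 - 3*z^2

1. I count 2 distinct pieces. They look like related sheets of one shape, so recover p as a whole.
2. The degree is 2 — no degree-1 surface has this shape.
3. Against the integer gridlines: one x-axis crossing is at x = 0; it crosses the y-axis at the gridline y = 0.
4. Fitting integer coefficients to these (and the overall shape) gives p.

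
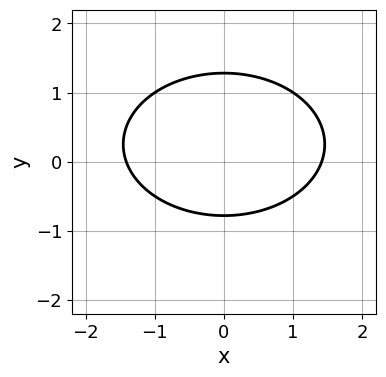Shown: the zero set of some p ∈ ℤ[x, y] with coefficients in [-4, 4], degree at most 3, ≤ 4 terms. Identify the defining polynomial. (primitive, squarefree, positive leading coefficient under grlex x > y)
deg p = 2. A generic line meets the curve in up to 2 points.
Symmetries: it's symmetric under x → −x, forcing even powers of x.
These observations pin down the coefficients.

x^2 + 2*y^2 - y - 2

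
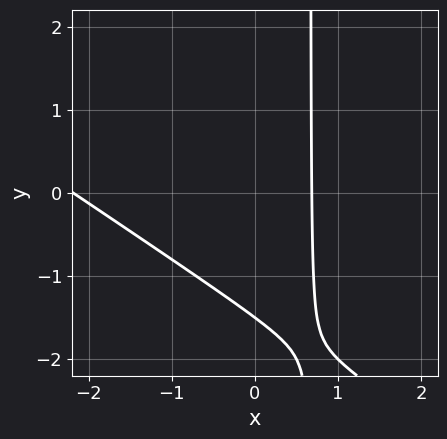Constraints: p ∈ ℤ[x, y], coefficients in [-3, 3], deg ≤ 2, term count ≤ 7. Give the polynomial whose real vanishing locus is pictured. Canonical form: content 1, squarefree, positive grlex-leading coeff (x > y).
deg p = 2.
The integer polynomial consistent with all of this is the stated p.

2*x^2 + 3*x*y + 3*x - 2*y - 3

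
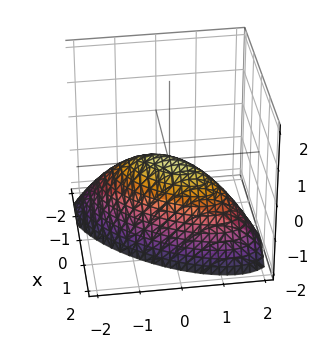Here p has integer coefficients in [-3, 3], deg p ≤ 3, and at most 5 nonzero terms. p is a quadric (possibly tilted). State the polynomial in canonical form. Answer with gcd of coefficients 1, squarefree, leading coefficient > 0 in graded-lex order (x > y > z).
3*x^2 - 3*x*y + 2*y^2 + 3*z

(a) The degree is 2 — the shape is more complex than any degree-1 surface.
(b) Observable constraints: one x-axis crossing is at x = 0; it meets the y-axis at y = 0 (among the integer gridlines); one z-axis crossing is at z = 0.
(c) Together with the visible shape, these determine p as stated.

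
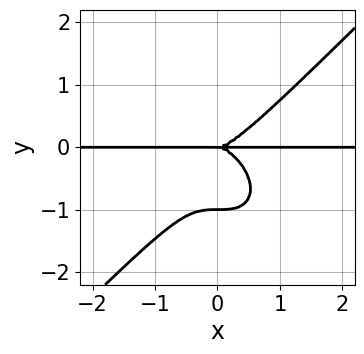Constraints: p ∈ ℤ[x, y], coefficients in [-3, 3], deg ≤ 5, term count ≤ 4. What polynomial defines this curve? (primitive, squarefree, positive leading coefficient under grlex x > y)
First, the degree is 4 — the shape is more complex than any degree-3 curve.
Then, against the integer gridlines: the y-axis gridline crossings are at y ∈ {-1, 0}; the visible x-axis segment lies entirely on the curve.
Finally, matching integer coefficients to the picture gives p.

x^3*y - y^4 - y^3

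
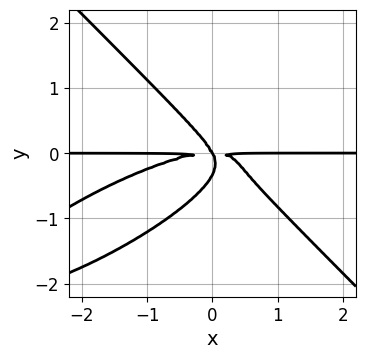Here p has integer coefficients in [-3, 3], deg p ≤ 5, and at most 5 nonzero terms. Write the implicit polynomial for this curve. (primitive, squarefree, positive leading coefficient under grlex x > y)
x^3*y - 2*x^2*y^2 + 3*y^4 + 2*x*y^2 + y^3

1. deg p = 4.
2. Reading off the gridlines: it crosses the y-axis at the gridline y = 0; every point of the x-axis in the box is on the curve.
3. Together with the visible shape, these determine p as stated.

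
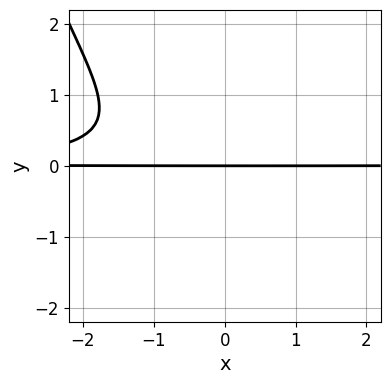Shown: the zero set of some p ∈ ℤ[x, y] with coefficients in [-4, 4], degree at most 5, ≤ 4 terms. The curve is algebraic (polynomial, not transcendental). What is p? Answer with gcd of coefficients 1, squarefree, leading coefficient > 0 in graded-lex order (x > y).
x^2*y^2 - x*y^2 - 3*y^3 - 2*y

Degree: a generic line meets the curve in up to 4 points, so deg p = 4.
Observable constraints: the visible x-axis segment lies entirely on the curve; it crosses the y-axis at the gridline y = 0.
Matching integer coefficients to the picture gives p.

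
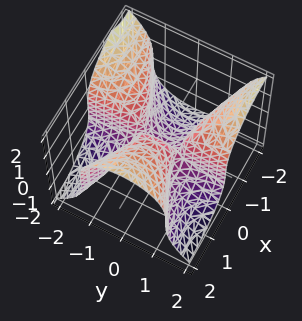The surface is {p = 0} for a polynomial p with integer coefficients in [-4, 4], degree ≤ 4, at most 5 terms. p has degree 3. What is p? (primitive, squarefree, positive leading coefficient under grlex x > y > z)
1. deg p = 3. The shape is more complex than any degree-2 surface.
2. Observable constraints: it crosses the x-axis at the gridline x = 0; the visible y-axis segment lies entirely on the surface; one z-axis crossing is at z = 0.
3. Solving for integer coefficients yields p as stated.

x^3 - 3*x*y^2 - 2*z^3 + x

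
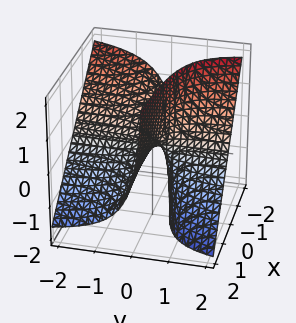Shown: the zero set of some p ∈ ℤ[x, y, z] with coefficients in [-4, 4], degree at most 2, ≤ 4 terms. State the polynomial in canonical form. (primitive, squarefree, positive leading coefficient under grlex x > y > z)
(a) The degree is 2 — the shape is more complex than any degree-1 surface.
(b) Reading off the gridlines: one z-axis crossing is at z = 0; every point of the x-axis in the box is on the surface; the visible y-axis segment lies entirely on the surface.
(c) The integer polynomial consistent with all of this is the stated p.

2*x*y + 2*y*z - z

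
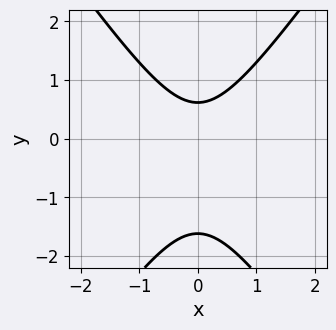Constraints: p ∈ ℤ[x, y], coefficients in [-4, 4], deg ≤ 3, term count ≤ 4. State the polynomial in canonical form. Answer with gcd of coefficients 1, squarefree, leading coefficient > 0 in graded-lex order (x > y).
2*x^2 - y^2 - y + 1

1. deg p = 2. A generic line meets the curve in up to 2 points.
2. Symmetries: mirror symmetry x ↦ −x ⇒ only even powers of x.
3. Against the integer gridlines: no x-intercept at any integer in the box.
4. Fitting integer coefficients to these (and the overall shape) gives p.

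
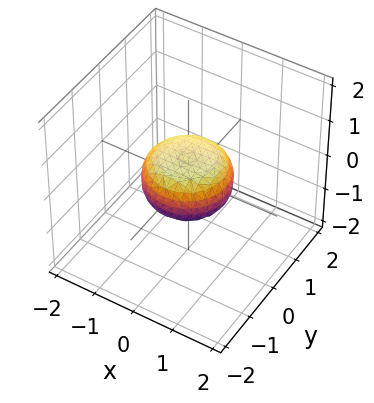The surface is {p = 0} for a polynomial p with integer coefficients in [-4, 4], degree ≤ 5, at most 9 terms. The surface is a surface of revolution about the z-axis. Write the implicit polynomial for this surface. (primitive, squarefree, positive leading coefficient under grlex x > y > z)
2*x^4 + 4*x^2*y^2 + 2*y^4 - x^2 - y^2 + 3*z^2 - 1

Degree: a generic line meets the surface in up to 4 points, so deg p = 4.
Symmetries: the z-axis is an axis of rotation, so x and y enter only as x² + y².
From the axis intercepts and sections: among the integer gridlines, it crosses the x-axis at x ∈ {-1, 1}; a circular section at z = 0 has radius exactly 1; among the integer gridlines, it crosses the y-axis at y ∈ {-1, 1}.
Together with the visible shape, these determine p as stated.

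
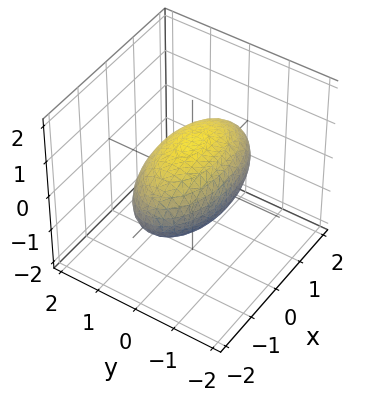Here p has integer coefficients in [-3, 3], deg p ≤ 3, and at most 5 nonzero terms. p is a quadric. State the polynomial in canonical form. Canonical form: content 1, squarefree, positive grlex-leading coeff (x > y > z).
x^2 + 3*y^2 + 3*z^2 - 3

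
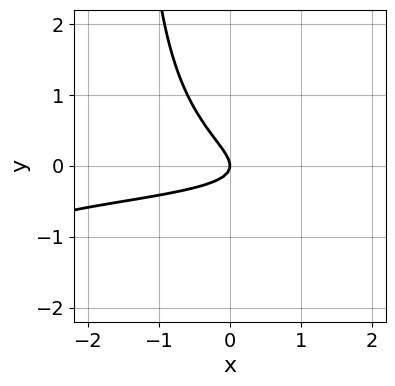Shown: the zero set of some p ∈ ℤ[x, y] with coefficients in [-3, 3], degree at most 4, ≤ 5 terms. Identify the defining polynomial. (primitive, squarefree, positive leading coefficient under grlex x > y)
2*x*y^2 + 2*x*y + 3*y^2 + x

(a) Degree: a generic line meets the curve in up to 3 points, so deg p = 3.
(b) Reading off the gridlines: it crosses the y-axis at the gridline y = 0; it meets the x-axis at x = 0 (among the integer gridlines).
(c) The integer polynomial consistent with all of this is the stated p.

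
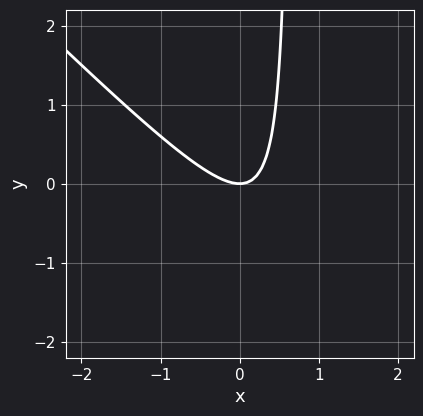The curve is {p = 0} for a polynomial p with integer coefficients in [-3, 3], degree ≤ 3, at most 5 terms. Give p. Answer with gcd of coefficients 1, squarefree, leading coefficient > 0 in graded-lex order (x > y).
1. Degree: no degree-1 curve has this shape, so deg p = 2.
2. Against the integer gridlines: one y-axis crossing is at y = 0; it meets the x-axis at x = 0 (among the integer gridlines).
3. Solving for integer coefficients yields p as stated.

3*x^2 + 3*x*y - 2*y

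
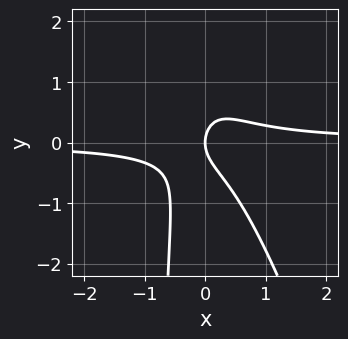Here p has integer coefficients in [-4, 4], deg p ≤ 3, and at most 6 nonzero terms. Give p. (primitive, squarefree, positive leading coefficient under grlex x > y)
First, the degree is 3 — the shape is more complex than any degree-2 curve.
Next, against the integer gridlines: it crosses the y-axis at the gridline y = 0; it meets the x-axis at x = 0 (among the integer gridlines).
Finally, the integer polynomial consistent with all of this is the stated p.

3*x^2*y + x*y^2 + y^2 - x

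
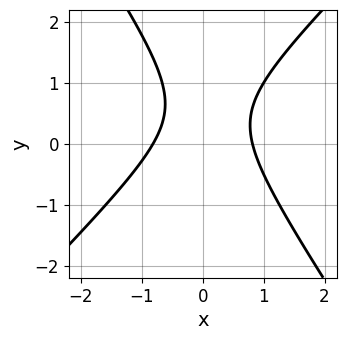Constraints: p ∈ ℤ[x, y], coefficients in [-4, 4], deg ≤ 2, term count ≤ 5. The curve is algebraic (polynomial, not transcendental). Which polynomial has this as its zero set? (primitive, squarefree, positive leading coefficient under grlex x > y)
deg p = 2.
Observable constraints: it misses every integer gridline on the y-axis.
Solving for integer coefficients yields p as stated.

3*x^2 - x*y - 2*y^2 + 2*y - 2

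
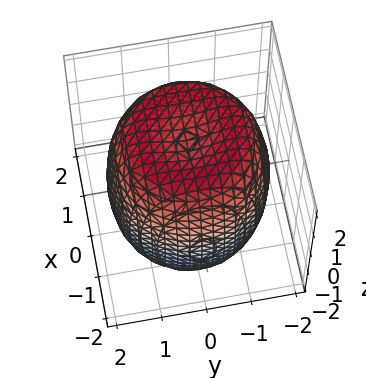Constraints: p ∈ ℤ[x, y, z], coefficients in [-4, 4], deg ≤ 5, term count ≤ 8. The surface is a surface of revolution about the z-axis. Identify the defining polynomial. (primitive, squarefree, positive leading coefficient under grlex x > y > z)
x^4 + 2*x^2*y^2 + y^4 - 2*x^2 - 2*y^2 + z^2 - 3

deg p = 4. The shape is more complex than any degree-3 surface.
Symmetry: the z-axis is an axis of rotation, so x and y enter only as x² + y².
Against the integer gridlines: a circular section at z = -2 has radius exactly 1.
These observations pin down the coefficients.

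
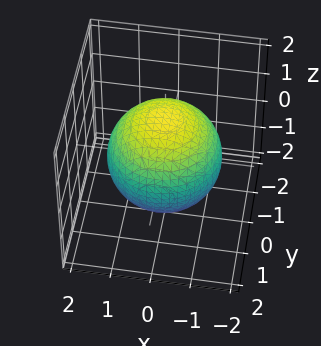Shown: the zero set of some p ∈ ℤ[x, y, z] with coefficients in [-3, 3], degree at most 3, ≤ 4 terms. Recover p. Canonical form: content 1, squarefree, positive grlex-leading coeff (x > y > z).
x^2 + y^2 + z^2 - 2

First, degree: the shape is more complex than any degree-1 surface, so deg p = 2.
Then, symmetries: the z-axis is an axis of rotation, so x and y enter only as x² + y².
Next, against the integer gridlines: a circular section at z = -1 has radius exactly 1.
Finally, these observations pin down the coefficients.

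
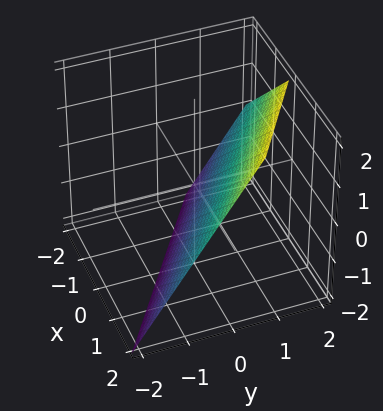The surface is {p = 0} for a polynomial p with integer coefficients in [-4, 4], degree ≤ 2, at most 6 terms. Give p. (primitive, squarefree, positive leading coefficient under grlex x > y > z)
2*x + 3*y - 2*z - 2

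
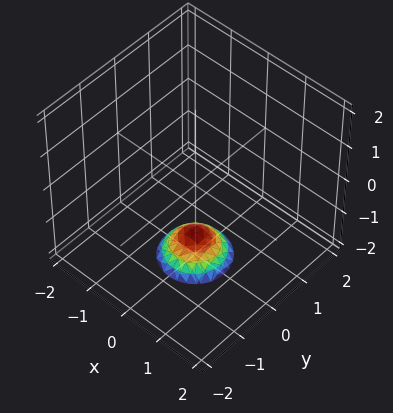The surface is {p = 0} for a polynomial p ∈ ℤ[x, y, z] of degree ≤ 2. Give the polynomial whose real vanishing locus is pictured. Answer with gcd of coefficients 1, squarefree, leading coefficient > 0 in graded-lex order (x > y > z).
2*x^2 + 2*y^2 + 2*z + 3

deg p = 2. No degree-1 surface has this shape.
By symmetry, every cross-section ⟂ z is a circle, so x, y appear only via x² + y².
Checking where it meets the axes: no x-intercept at any integer in the box; it misses every integer gridline on the y-axis; a circular section at z = -2 has radius between 0 and 1.
Solving for integer coefficients yields p as stated.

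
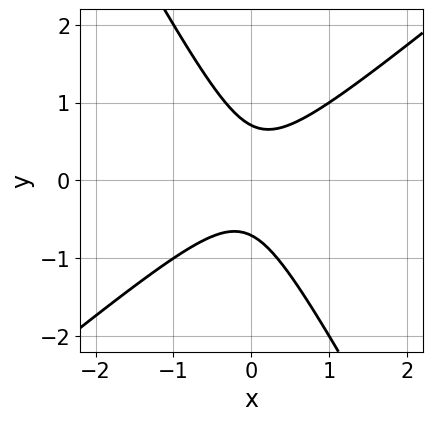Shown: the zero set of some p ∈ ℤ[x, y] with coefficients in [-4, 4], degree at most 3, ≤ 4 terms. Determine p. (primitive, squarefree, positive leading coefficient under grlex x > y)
3*x^2 - 2*x*y - 2*y^2 + 1

The degree is 2 — the shape is more complex than any degree-1 curve.
From the axis intercepts and sections: it misses every integer gridline on the x-axis.
Together with the visible shape, these determine p as stated.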